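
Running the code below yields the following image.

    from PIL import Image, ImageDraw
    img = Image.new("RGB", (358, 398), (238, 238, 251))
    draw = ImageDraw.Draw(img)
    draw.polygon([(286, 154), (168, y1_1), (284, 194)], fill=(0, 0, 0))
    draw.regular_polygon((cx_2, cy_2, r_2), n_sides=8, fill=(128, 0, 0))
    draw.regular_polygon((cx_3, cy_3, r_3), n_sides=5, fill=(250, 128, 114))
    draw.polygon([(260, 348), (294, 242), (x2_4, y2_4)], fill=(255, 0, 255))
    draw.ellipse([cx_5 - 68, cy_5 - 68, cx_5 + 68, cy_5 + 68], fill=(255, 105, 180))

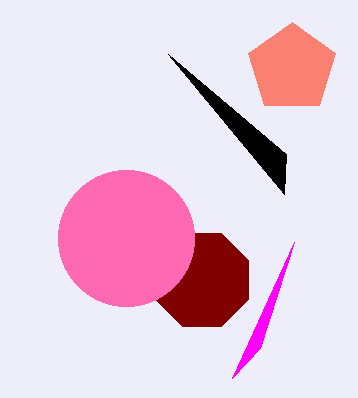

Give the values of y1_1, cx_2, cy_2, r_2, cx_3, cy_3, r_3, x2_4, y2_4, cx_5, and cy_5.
y1_1 = 54, cx_2 = 202, cy_2 = 280, r_2 = 50, cx_3 = 292, cy_3 = 68, r_3 = 46, x2_4 = 232, y2_4 = 378, cx_5 = 126, cy_5 = 238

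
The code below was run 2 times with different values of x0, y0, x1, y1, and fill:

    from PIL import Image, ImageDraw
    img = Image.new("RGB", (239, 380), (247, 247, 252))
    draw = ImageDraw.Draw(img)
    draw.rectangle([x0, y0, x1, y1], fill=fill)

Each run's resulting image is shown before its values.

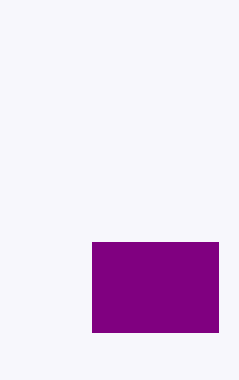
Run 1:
x0 = 92, y0 = 242, x1 = 218, y1 = 332, fill = 'purple'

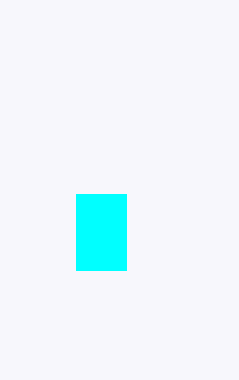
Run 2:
x0 = 76
y0 = 194
x1 = 126
y1 = 270
fill = 'cyan'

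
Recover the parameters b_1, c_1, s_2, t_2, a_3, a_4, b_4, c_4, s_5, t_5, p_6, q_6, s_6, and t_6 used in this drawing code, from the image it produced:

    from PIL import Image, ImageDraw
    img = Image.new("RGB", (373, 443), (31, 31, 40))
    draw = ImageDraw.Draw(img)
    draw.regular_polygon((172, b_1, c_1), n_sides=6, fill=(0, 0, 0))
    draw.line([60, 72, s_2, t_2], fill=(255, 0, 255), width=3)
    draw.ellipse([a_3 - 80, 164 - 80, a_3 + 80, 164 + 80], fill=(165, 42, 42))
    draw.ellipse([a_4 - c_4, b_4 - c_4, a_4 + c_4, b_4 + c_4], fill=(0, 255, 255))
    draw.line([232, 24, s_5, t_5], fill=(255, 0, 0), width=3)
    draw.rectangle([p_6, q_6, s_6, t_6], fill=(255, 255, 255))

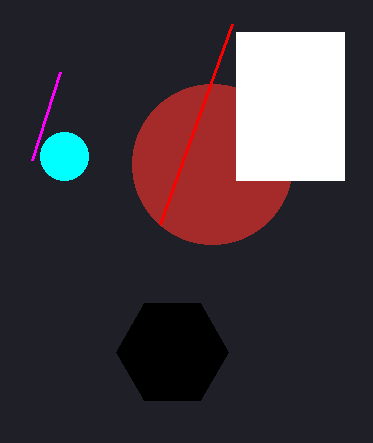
b_1 = 352, c_1 = 56, s_2 = 32, t_2 = 160, a_3 = 212, a_4 = 64, b_4 = 156, c_4 = 24, s_5 = 160, t_5 = 224, p_6 = 236, q_6 = 32, s_6 = 344, t_6 = 180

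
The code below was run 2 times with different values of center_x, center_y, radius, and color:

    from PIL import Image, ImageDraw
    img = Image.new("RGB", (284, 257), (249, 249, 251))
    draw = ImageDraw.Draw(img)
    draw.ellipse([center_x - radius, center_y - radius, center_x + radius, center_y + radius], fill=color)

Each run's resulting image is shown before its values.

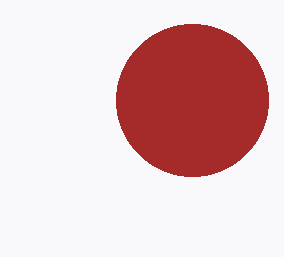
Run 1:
center_x = 192, center_y = 100, radius = 76, color = 'brown'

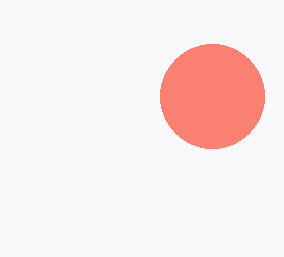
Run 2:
center_x = 212, center_y = 96, radius = 52, color = 'salmon'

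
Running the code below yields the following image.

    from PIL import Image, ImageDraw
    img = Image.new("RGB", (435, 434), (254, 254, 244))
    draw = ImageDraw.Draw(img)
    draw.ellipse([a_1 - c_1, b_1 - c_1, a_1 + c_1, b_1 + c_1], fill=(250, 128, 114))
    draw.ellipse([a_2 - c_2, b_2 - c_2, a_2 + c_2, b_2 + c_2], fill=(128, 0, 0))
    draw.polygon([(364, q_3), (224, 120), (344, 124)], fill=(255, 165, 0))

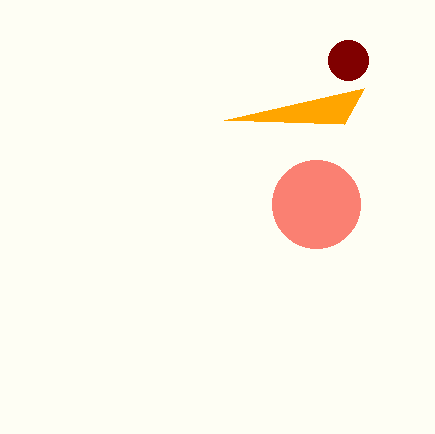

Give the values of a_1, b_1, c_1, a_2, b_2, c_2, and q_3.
a_1 = 316
b_1 = 204
c_1 = 44
a_2 = 348
b_2 = 60
c_2 = 20
q_3 = 88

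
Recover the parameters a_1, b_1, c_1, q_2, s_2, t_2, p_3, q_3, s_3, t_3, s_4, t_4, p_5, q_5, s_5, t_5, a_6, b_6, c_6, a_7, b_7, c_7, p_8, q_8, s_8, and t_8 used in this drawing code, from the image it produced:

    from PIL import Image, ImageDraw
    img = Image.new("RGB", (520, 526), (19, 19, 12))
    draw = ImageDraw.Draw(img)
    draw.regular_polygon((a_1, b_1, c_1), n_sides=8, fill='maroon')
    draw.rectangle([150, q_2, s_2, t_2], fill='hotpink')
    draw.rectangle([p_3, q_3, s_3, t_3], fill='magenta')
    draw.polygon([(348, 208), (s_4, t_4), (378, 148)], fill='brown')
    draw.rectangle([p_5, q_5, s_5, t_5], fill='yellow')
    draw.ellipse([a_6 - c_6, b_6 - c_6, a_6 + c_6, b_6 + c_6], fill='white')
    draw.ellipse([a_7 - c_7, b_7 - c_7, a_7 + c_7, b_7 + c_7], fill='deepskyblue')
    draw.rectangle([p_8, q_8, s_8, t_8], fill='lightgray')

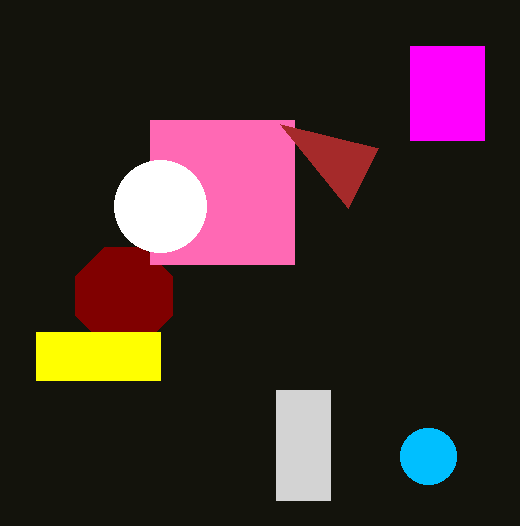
a_1 = 124
b_1 = 296
c_1 = 52
q_2 = 120
s_2 = 294
t_2 = 264
p_3 = 410
q_3 = 46
s_3 = 484
t_3 = 140
s_4 = 280
t_4 = 124
p_5 = 36
q_5 = 332
s_5 = 160
t_5 = 380
a_6 = 160
b_6 = 206
c_6 = 46
a_7 = 428
b_7 = 456
c_7 = 28
p_8 = 276
q_8 = 390
s_8 = 330
t_8 = 500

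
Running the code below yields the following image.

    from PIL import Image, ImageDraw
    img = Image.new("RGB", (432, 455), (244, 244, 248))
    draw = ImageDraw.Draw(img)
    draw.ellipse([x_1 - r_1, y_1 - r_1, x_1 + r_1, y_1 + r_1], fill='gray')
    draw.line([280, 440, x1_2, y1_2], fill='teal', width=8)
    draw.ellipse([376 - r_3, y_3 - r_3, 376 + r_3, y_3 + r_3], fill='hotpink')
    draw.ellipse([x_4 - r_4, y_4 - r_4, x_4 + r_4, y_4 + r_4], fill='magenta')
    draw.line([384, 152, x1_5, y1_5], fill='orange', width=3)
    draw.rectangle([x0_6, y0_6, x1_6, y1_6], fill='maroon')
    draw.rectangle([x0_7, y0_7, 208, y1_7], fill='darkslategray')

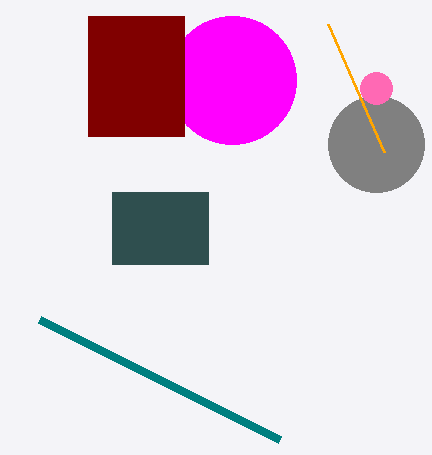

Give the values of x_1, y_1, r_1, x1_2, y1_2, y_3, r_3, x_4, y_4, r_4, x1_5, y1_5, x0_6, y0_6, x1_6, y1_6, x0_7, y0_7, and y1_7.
x_1 = 376
y_1 = 144
r_1 = 48
x1_2 = 40
y1_2 = 320
y_3 = 88
r_3 = 16
x_4 = 232
y_4 = 80
r_4 = 64
x1_5 = 328
y1_5 = 24
x0_6 = 88
y0_6 = 16
x1_6 = 184
y1_6 = 136
x0_7 = 112
y0_7 = 192
y1_7 = 264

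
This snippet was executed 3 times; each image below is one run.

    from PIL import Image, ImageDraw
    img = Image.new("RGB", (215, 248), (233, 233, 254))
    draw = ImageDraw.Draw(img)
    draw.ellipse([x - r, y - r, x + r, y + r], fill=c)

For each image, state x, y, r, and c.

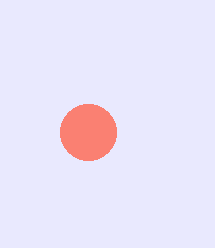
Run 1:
x = 88, y = 132, r = 28, c = 'salmon'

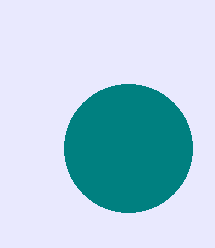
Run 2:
x = 128, y = 148, r = 64, c = 'teal'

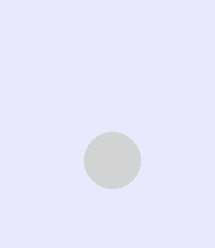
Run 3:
x = 112, y = 160, r = 28, c = 'lightgray'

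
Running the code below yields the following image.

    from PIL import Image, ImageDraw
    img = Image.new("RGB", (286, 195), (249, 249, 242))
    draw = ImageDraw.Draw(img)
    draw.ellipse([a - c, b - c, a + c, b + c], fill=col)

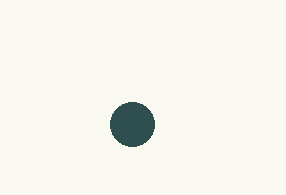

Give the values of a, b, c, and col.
a = 132
b = 124
c = 22
col = 'darkslategray'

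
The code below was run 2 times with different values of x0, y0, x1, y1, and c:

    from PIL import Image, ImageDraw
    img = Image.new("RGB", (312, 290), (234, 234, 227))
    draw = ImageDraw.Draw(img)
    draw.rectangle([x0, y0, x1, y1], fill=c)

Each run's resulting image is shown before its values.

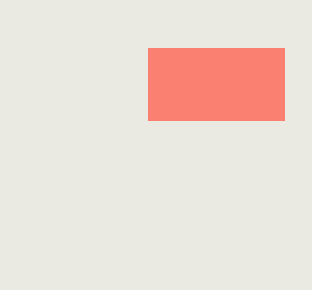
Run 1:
x0 = 148, y0 = 48, x1 = 284, y1 = 120, c = 'salmon'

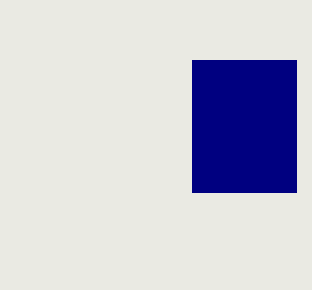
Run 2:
x0 = 192, y0 = 60, x1 = 296, y1 = 192, c = 'navy'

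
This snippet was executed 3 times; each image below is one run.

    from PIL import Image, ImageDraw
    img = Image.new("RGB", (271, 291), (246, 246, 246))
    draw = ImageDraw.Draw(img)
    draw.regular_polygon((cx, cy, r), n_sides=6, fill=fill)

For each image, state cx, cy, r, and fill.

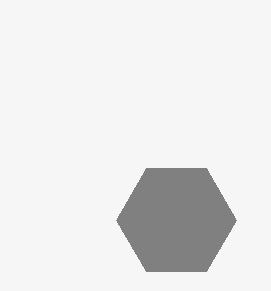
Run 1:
cx = 176; cy = 220; r = 60; fill = 'gray'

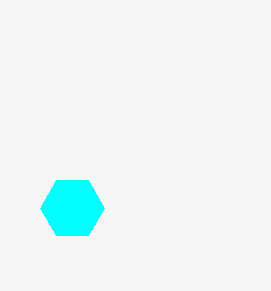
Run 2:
cx = 72
cy = 208
r = 32
fill = 'cyan'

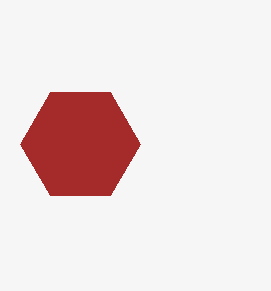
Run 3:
cx = 80, cy = 144, r = 60, fill = 'brown'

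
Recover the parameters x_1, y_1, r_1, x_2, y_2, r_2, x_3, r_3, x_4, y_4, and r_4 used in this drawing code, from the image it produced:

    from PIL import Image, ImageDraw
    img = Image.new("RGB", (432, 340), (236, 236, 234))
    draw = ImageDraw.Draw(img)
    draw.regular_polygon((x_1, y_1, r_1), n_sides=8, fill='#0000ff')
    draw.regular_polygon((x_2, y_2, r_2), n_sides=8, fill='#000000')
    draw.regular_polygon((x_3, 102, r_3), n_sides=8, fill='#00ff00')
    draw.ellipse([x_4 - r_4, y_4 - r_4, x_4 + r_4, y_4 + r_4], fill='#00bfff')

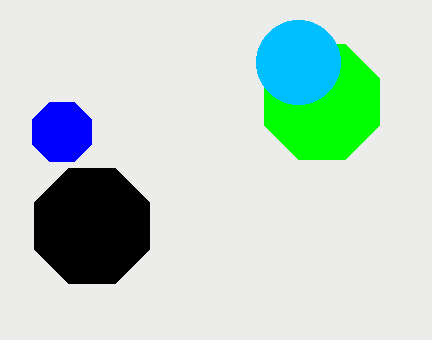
x_1 = 62, y_1 = 132, r_1 = 32, x_2 = 92, y_2 = 226, r_2 = 62, x_3 = 322, r_3 = 62, x_4 = 298, y_4 = 62, r_4 = 42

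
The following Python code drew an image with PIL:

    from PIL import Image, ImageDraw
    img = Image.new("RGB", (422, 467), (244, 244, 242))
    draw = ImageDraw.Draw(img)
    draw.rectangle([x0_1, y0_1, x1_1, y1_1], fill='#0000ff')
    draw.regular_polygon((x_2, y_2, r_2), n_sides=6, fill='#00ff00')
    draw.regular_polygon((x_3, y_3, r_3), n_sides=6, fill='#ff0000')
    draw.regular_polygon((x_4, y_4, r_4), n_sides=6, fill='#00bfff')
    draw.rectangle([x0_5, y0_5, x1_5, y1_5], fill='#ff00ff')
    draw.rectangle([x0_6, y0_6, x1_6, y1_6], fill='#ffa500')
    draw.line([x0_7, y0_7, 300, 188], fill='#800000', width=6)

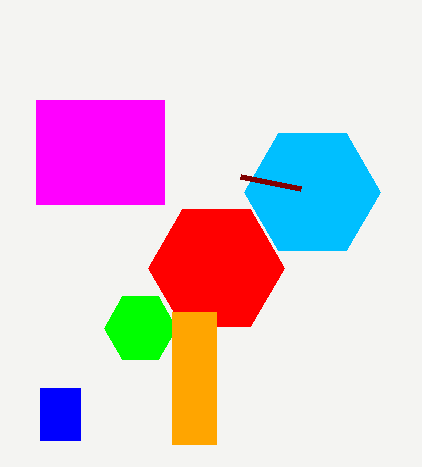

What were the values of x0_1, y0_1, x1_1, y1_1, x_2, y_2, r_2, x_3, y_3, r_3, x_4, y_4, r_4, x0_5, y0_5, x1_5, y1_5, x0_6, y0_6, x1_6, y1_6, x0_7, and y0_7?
x0_1 = 40
y0_1 = 388
x1_1 = 80
y1_1 = 440
x_2 = 140
y_2 = 328
r_2 = 36
x_3 = 216
y_3 = 268
r_3 = 68
x_4 = 312
y_4 = 192
r_4 = 68
x0_5 = 36
y0_5 = 100
x1_5 = 164
y1_5 = 204
x0_6 = 172
y0_6 = 312
x1_6 = 216
y1_6 = 444
x0_7 = 240
y0_7 = 176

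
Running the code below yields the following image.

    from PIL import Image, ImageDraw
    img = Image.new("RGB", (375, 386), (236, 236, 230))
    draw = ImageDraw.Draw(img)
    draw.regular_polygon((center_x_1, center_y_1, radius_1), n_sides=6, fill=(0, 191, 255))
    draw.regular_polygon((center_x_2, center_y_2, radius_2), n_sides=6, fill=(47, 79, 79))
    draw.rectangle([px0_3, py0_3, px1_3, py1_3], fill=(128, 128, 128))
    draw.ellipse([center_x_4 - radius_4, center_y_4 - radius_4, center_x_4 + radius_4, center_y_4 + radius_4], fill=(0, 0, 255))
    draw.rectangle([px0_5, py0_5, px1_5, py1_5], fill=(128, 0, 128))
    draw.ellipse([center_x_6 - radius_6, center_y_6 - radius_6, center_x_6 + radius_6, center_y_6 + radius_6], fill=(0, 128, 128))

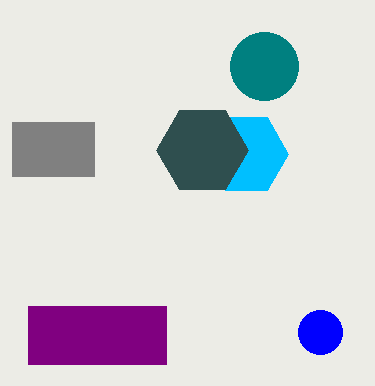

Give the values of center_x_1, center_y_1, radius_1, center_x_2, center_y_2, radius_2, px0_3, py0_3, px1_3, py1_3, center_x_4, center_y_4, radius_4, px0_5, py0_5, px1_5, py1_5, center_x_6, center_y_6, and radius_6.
center_x_1 = 246, center_y_1 = 154, radius_1 = 42, center_x_2 = 202, center_y_2 = 150, radius_2 = 46, px0_3 = 12, py0_3 = 122, px1_3 = 94, py1_3 = 176, center_x_4 = 320, center_y_4 = 332, radius_4 = 22, px0_5 = 28, py0_5 = 306, px1_5 = 166, py1_5 = 364, center_x_6 = 264, center_y_6 = 66, radius_6 = 34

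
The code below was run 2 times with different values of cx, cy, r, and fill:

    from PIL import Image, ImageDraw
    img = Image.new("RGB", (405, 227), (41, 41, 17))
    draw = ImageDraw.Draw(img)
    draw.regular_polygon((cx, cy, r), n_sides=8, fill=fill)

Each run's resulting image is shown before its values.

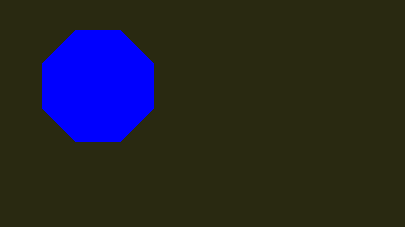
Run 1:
cx = 98; cy = 86; r = 60; fill = 'blue'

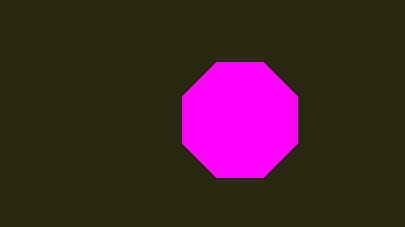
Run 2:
cx = 240; cy = 120; r = 62; fill = 'magenta'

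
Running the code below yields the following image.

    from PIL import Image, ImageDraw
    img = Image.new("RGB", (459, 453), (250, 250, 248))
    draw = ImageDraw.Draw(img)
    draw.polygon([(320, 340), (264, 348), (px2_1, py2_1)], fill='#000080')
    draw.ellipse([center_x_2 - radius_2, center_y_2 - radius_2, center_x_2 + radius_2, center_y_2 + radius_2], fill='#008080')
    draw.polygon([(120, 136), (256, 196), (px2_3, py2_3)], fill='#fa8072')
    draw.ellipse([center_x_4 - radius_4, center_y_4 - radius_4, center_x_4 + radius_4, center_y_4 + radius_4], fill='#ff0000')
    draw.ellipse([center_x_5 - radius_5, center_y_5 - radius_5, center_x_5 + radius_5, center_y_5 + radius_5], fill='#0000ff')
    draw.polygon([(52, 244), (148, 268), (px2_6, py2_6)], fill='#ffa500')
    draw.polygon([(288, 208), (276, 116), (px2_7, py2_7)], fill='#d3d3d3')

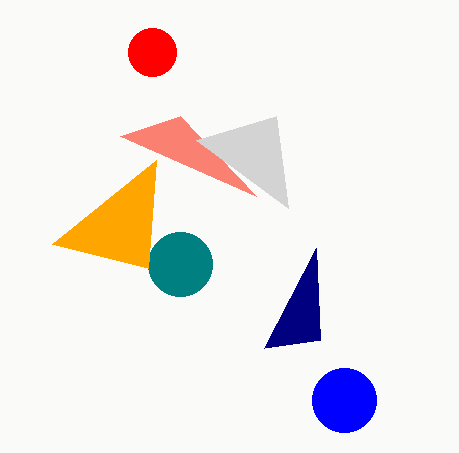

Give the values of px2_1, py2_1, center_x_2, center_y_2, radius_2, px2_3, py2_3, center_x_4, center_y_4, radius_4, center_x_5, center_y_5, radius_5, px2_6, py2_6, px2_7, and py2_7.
px2_1 = 316
py2_1 = 248
center_x_2 = 180
center_y_2 = 264
radius_2 = 32
px2_3 = 180
py2_3 = 116
center_x_4 = 152
center_y_4 = 52
radius_4 = 24
center_x_5 = 344
center_y_5 = 400
radius_5 = 32
px2_6 = 156
py2_6 = 160
px2_7 = 196
py2_7 = 140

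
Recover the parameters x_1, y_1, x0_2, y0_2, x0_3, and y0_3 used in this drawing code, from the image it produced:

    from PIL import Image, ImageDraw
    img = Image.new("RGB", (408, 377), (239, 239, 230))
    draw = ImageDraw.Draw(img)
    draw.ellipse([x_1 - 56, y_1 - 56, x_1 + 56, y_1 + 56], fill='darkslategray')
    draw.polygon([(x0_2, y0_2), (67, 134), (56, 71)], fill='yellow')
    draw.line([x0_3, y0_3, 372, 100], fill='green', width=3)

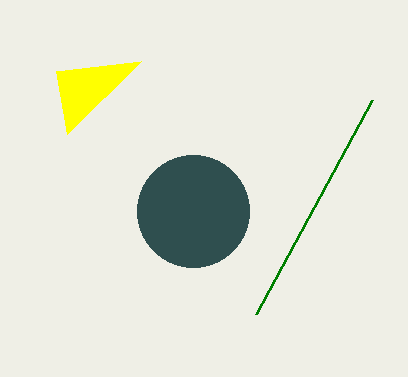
x_1 = 193
y_1 = 211
x0_2 = 141
y0_2 = 61
x0_3 = 256
y0_3 = 314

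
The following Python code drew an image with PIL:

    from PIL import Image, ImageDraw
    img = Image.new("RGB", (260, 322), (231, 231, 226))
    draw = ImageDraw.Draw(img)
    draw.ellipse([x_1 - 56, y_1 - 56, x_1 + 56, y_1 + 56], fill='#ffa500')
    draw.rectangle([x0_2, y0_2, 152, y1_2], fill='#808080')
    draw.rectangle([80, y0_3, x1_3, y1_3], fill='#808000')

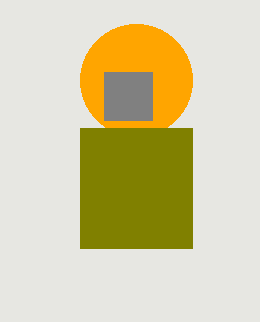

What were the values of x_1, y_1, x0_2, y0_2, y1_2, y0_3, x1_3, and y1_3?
x_1 = 136; y_1 = 80; x0_2 = 104; y0_2 = 72; y1_2 = 120; y0_3 = 128; x1_3 = 192; y1_3 = 248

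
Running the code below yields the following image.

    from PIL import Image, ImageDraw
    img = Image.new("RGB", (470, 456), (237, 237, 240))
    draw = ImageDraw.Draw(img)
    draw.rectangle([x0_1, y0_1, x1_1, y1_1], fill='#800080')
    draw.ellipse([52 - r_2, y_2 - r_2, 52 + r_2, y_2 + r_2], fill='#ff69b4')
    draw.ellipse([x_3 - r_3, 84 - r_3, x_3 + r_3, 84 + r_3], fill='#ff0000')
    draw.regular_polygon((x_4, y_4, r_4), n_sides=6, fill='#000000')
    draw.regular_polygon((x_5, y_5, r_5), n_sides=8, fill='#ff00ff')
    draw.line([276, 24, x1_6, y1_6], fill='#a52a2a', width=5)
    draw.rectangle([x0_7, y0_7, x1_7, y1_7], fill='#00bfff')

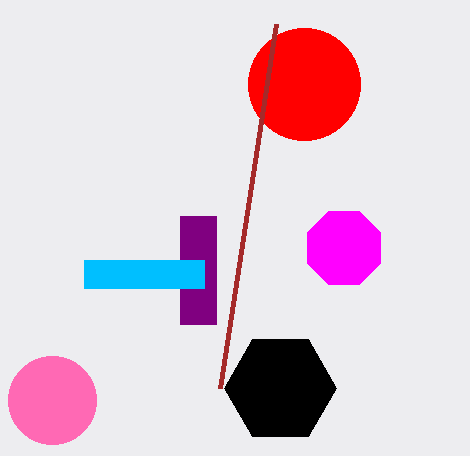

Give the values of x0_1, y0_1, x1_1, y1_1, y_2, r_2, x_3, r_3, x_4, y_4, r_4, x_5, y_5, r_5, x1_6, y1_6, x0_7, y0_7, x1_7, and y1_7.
x0_1 = 180, y0_1 = 216, x1_1 = 216, y1_1 = 324, y_2 = 400, r_2 = 44, x_3 = 304, r_3 = 56, x_4 = 280, y_4 = 388, r_4 = 56, x_5 = 344, y_5 = 248, r_5 = 40, x1_6 = 220, y1_6 = 388, x0_7 = 84, y0_7 = 260, x1_7 = 204, y1_7 = 288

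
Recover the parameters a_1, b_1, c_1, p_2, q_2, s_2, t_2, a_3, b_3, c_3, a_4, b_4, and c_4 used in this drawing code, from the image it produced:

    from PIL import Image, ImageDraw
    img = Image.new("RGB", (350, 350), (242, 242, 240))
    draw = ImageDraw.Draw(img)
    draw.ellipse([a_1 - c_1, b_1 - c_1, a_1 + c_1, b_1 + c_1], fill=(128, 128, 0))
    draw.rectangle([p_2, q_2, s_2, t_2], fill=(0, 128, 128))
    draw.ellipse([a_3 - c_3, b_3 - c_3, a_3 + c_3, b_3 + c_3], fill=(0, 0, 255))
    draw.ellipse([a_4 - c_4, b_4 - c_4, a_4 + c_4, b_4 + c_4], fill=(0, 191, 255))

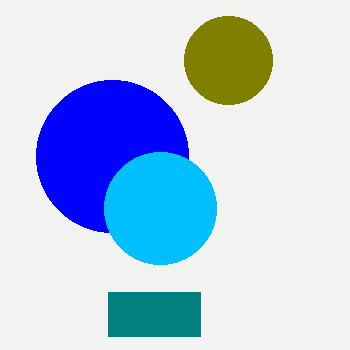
a_1 = 228, b_1 = 60, c_1 = 44, p_2 = 108, q_2 = 292, s_2 = 200, t_2 = 336, a_3 = 112, b_3 = 156, c_3 = 76, a_4 = 160, b_4 = 208, c_4 = 56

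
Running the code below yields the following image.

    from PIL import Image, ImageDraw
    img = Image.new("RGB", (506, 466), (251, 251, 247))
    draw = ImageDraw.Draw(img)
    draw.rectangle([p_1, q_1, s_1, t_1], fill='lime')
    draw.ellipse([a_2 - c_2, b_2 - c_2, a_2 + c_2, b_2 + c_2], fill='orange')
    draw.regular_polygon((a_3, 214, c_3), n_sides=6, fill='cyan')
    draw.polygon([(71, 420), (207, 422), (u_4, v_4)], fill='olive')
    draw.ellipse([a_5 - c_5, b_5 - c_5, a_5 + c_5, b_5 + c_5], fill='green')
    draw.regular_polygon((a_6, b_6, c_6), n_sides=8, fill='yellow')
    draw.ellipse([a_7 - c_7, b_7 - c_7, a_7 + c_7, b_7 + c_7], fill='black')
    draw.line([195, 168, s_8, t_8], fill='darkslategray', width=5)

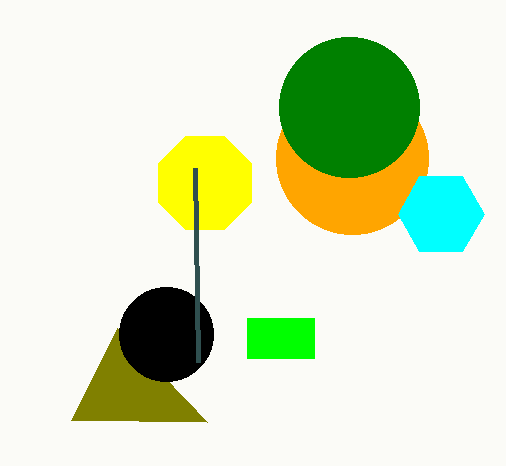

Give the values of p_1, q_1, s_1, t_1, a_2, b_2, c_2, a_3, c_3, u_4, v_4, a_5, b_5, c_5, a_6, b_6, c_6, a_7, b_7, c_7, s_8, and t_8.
p_1 = 247, q_1 = 318, s_1 = 314, t_1 = 358, a_2 = 352, b_2 = 158, c_2 = 76, a_3 = 441, c_3 = 43, u_4 = 117, v_4 = 328, a_5 = 349, b_5 = 107, c_5 = 70, a_6 = 205, b_6 = 183, c_6 = 50, a_7 = 166, b_7 = 334, c_7 = 47, s_8 = 198, t_8 = 362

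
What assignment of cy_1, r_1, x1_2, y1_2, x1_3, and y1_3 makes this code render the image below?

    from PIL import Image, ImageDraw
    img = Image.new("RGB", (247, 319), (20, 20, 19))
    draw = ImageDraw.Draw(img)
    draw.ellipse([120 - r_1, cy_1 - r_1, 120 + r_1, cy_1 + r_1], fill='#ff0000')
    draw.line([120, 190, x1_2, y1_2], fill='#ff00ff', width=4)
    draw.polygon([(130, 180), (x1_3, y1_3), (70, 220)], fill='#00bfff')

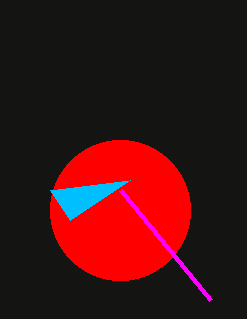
cy_1 = 210; r_1 = 70; x1_2 = 210; y1_2 = 300; x1_3 = 50; y1_3 = 190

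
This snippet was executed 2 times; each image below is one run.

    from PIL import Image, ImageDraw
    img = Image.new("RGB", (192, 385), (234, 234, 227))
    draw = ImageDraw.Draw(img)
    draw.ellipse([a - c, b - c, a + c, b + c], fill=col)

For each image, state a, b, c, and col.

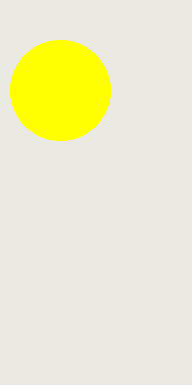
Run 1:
a = 60
b = 90
c = 50
col = 'yellow'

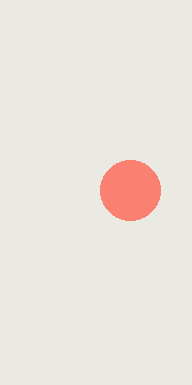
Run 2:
a = 130; b = 190; c = 30; col = 'salmon'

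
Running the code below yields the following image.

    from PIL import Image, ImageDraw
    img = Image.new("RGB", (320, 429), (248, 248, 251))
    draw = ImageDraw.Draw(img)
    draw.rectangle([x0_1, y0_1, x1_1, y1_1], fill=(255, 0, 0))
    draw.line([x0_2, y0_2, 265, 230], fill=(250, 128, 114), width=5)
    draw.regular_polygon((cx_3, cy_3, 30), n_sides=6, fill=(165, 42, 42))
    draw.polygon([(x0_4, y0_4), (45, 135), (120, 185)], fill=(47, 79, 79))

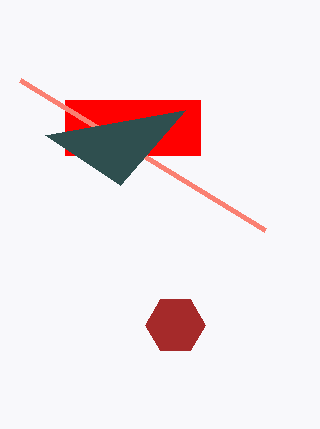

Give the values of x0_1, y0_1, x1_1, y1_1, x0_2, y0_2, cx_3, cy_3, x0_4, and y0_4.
x0_1 = 65
y0_1 = 100
x1_1 = 200
y1_1 = 155
x0_2 = 20
y0_2 = 80
cx_3 = 175
cy_3 = 325
x0_4 = 185
y0_4 = 110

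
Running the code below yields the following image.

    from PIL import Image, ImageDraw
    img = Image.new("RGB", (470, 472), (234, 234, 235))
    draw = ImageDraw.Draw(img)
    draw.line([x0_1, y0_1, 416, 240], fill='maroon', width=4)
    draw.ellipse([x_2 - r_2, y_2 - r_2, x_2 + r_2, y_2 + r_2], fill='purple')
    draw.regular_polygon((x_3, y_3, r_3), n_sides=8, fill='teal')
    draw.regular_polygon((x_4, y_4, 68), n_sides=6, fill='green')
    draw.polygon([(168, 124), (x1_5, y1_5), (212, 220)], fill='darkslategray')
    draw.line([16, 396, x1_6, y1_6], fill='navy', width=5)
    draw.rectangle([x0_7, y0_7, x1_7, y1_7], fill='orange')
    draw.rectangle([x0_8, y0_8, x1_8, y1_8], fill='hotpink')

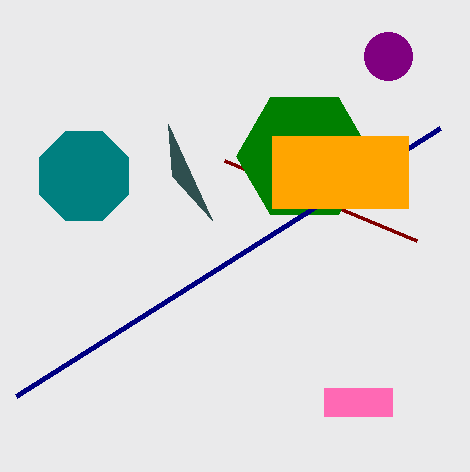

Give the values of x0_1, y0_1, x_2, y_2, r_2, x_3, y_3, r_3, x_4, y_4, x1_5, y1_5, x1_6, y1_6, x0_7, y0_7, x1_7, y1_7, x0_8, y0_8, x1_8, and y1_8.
x0_1 = 224
y0_1 = 160
x_2 = 388
y_2 = 56
r_2 = 24
x_3 = 84
y_3 = 176
r_3 = 48
x_4 = 304
y_4 = 156
x1_5 = 172
y1_5 = 176
x1_6 = 440
y1_6 = 128
x0_7 = 272
y0_7 = 136
x1_7 = 408
y1_7 = 208
x0_8 = 324
y0_8 = 388
x1_8 = 392
y1_8 = 416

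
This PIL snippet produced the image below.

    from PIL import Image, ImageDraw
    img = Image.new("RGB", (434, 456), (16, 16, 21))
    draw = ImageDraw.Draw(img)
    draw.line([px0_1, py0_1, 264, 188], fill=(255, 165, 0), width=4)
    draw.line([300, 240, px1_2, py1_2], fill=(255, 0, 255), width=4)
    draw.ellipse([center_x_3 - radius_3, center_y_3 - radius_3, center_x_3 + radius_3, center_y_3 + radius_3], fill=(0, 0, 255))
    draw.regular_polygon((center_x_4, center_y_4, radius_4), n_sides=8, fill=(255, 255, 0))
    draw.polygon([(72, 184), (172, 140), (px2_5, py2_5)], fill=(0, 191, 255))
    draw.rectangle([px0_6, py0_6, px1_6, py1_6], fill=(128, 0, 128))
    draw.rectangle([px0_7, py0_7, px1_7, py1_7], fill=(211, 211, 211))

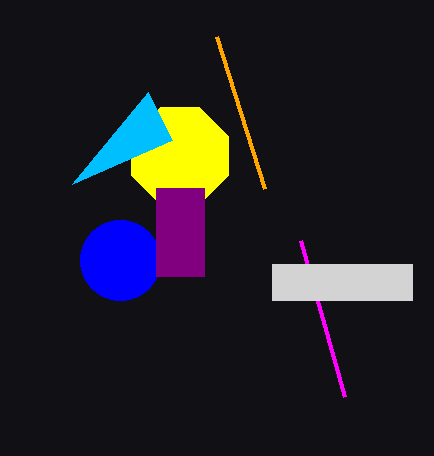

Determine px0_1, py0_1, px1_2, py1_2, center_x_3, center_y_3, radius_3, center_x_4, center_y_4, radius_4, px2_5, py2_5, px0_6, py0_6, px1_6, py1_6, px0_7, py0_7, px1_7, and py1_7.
px0_1 = 216; py0_1 = 36; px1_2 = 344; py1_2 = 396; center_x_3 = 120; center_y_3 = 260; radius_3 = 40; center_x_4 = 180; center_y_4 = 156; radius_4 = 52; px2_5 = 148; py2_5 = 92; px0_6 = 156; py0_6 = 188; px1_6 = 204; py1_6 = 276; px0_7 = 272; py0_7 = 264; px1_7 = 412; py1_7 = 300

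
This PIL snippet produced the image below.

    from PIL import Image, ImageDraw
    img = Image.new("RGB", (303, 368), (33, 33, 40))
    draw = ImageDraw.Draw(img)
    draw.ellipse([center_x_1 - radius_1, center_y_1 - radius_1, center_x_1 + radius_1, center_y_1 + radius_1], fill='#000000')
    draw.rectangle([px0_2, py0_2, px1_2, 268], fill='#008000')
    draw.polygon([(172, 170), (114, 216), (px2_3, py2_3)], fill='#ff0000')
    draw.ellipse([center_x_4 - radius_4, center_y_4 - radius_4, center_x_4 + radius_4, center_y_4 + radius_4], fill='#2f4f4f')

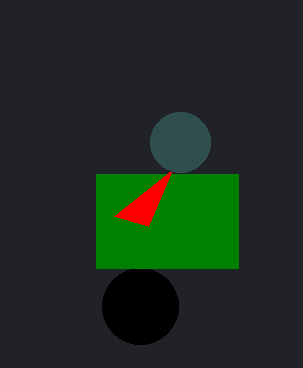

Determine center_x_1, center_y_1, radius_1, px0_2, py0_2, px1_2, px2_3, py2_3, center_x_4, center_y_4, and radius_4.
center_x_1 = 140
center_y_1 = 306
radius_1 = 38
px0_2 = 96
py0_2 = 174
px1_2 = 238
px2_3 = 148
py2_3 = 226
center_x_4 = 180
center_y_4 = 142
radius_4 = 30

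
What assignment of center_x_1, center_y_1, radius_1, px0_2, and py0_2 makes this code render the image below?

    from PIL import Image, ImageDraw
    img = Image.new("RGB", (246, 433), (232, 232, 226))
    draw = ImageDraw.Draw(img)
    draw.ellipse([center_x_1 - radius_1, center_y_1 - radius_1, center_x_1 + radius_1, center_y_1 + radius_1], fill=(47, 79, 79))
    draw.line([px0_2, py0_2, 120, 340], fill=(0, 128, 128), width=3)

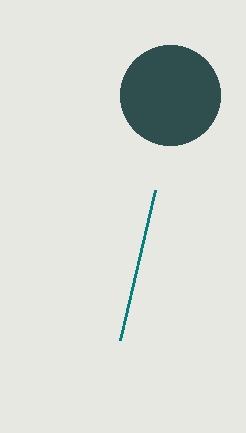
center_x_1 = 170, center_y_1 = 95, radius_1 = 50, px0_2 = 155, py0_2 = 190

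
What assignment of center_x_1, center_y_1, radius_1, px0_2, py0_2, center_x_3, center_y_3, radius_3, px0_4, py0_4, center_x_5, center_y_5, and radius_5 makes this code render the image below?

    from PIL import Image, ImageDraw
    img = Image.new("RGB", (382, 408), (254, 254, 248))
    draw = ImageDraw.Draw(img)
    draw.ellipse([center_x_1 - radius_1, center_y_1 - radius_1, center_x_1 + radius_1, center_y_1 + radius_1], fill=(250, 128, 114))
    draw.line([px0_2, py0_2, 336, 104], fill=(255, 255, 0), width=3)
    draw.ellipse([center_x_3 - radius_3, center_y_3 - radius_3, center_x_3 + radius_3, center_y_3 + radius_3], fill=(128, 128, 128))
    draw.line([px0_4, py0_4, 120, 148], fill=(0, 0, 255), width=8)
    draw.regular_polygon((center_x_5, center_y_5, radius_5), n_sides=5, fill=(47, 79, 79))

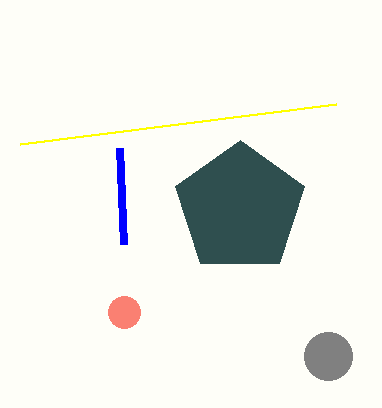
center_x_1 = 124, center_y_1 = 312, radius_1 = 16, px0_2 = 20, py0_2 = 144, center_x_3 = 328, center_y_3 = 356, radius_3 = 24, px0_4 = 124, py0_4 = 244, center_x_5 = 240, center_y_5 = 208, radius_5 = 68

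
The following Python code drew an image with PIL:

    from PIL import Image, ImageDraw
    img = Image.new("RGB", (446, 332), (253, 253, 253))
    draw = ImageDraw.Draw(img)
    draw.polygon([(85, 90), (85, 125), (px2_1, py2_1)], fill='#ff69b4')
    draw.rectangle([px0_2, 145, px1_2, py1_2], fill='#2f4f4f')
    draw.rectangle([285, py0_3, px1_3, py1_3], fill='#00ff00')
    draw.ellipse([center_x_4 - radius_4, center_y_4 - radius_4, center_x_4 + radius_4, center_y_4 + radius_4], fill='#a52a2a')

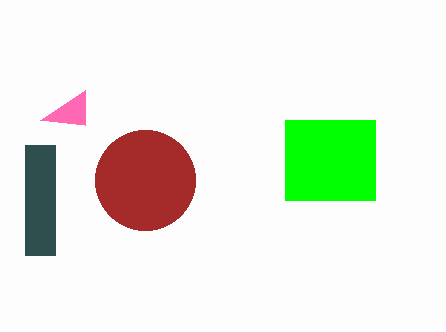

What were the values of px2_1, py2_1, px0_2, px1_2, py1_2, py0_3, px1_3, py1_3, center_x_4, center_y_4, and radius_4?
px2_1 = 40, py2_1 = 120, px0_2 = 25, px1_2 = 55, py1_2 = 255, py0_3 = 120, px1_3 = 375, py1_3 = 200, center_x_4 = 145, center_y_4 = 180, radius_4 = 50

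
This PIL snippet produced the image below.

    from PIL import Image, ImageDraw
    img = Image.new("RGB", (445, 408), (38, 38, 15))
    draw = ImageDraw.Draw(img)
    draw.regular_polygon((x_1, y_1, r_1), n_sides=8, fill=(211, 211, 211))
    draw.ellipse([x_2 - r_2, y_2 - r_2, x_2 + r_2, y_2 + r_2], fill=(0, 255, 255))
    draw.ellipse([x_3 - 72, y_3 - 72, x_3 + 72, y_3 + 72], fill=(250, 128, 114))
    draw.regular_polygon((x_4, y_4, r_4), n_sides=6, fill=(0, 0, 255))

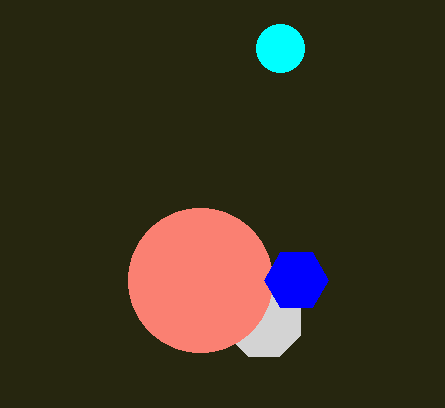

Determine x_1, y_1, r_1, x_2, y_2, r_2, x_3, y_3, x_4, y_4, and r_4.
x_1 = 264, y_1 = 320, r_1 = 40, x_2 = 280, y_2 = 48, r_2 = 24, x_3 = 200, y_3 = 280, x_4 = 296, y_4 = 280, r_4 = 32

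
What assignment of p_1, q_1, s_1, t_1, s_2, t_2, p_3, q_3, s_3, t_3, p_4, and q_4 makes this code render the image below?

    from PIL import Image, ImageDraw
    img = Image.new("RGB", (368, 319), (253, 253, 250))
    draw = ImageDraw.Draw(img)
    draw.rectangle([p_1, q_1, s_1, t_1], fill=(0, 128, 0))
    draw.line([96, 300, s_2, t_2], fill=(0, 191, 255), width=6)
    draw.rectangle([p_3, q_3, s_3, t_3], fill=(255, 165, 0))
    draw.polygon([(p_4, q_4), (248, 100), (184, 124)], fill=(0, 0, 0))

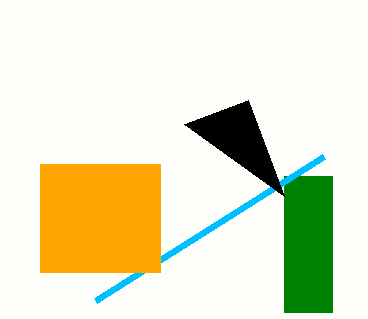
p_1 = 284
q_1 = 176
s_1 = 332
t_1 = 312
s_2 = 324
t_2 = 156
p_3 = 40
q_3 = 164
s_3 = 160
t_3 = 272
p_4 = 284
q_4 = 196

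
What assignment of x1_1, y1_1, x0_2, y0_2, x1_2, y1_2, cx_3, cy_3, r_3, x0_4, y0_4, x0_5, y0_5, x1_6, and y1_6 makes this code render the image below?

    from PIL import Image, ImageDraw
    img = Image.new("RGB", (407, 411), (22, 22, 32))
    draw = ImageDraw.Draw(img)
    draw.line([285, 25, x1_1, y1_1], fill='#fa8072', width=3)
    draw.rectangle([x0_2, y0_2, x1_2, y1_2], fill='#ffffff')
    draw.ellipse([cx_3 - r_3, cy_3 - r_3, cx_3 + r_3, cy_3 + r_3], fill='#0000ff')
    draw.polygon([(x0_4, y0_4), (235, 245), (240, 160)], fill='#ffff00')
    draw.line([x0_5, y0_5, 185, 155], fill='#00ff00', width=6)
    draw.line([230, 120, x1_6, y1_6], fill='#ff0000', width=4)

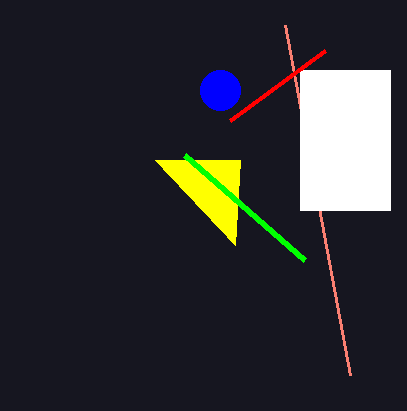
x1_1 = 350, y1_1 = 375, x0_2 = 300, y0_2 = 70, x1_2 = 390, y1_2 = 210, cx_3 = 220, cy_3 = 90, r_3 = 20, x0_4 = 155, y0_4 = 160, x0_5 = 305, y0_5 = 260, x1_6 = 325, y1_6 = 50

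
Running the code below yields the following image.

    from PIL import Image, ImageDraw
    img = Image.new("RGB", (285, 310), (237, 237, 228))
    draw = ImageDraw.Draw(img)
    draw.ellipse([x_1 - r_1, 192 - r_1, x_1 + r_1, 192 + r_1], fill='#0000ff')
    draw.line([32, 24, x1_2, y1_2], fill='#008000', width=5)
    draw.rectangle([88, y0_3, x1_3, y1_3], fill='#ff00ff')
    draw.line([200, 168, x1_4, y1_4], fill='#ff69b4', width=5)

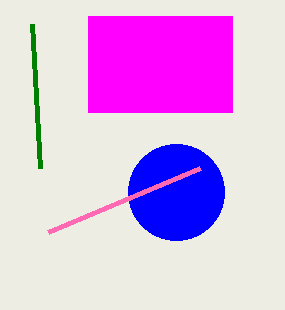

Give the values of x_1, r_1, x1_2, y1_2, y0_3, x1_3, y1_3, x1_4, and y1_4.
x_1 = 176, r_1 = 48, x1_2 = 40, y1_2 = 168, y0_3 = 16, x1_3 = 232, y1_3 = 112, x1_4 = 48, y1_4 = 232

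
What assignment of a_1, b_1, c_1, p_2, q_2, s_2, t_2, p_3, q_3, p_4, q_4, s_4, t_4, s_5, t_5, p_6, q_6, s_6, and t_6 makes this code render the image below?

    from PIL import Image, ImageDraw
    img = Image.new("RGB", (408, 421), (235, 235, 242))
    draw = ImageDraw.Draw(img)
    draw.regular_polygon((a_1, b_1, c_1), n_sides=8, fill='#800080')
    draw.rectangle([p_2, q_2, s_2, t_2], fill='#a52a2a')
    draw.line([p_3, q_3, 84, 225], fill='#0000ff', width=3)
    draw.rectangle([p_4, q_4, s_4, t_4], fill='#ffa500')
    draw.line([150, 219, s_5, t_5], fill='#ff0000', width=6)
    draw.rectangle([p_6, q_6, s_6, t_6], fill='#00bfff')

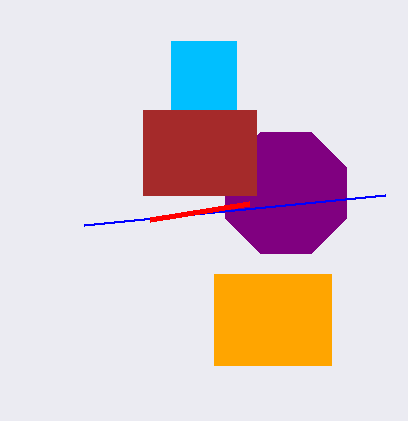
a_1 = 286; b_1 = 193; c_1 = 66; p_2 = 143; q_2 = 110; s_2 = 256; t_2 = 195; p_3 = 385; q_3 = 195; p_4 = 214; q_4 = 274; s_4 = 331; t_4 = 365; s_5 = 249; t_5 = 203; p_6 = 171; q_6 = 41; s_6 = 236; t_6 = 109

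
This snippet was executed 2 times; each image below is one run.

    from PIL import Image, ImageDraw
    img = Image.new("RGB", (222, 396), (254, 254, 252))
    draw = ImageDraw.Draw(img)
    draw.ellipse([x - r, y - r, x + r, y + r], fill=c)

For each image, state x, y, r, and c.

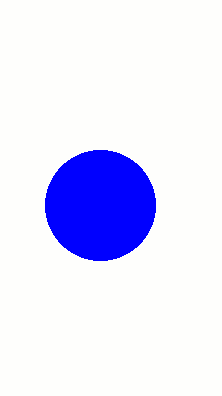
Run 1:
x = 100, y = 205, r = 55, c = 'blue'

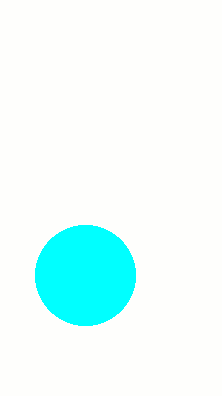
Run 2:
x = 85, y = 275, r = 50, c = 'cyan'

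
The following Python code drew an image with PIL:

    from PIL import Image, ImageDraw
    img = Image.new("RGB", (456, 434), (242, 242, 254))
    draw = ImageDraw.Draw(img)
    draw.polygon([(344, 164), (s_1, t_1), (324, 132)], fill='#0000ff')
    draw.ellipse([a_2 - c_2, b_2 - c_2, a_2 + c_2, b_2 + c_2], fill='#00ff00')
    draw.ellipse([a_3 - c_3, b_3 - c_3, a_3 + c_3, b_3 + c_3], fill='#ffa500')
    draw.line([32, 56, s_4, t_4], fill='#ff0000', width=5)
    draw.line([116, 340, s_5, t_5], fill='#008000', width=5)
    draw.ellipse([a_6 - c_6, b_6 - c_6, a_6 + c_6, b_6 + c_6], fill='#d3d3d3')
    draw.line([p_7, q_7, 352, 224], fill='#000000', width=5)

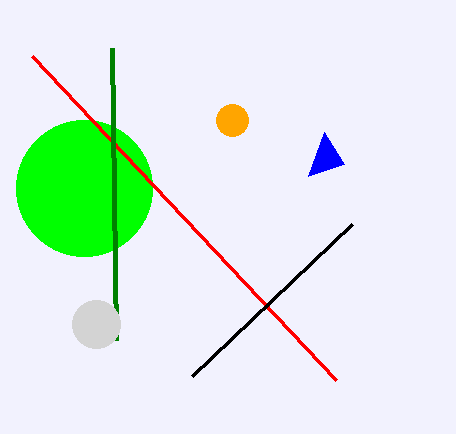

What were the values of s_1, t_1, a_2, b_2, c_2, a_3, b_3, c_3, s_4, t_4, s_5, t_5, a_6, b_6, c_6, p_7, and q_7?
s_1 = 308
t_1 = 176
a_2 = 84
b_2 = 188
c_2 = 68
a_3 = 232
b_3 = 120
c_3 = 16
s_4 = 336
t_4 = 380
s_5 = 112
t_5 = 48
a_6 = 96
b_6 = 324
c_6 = 24
p_7 = 192
q_7 = 376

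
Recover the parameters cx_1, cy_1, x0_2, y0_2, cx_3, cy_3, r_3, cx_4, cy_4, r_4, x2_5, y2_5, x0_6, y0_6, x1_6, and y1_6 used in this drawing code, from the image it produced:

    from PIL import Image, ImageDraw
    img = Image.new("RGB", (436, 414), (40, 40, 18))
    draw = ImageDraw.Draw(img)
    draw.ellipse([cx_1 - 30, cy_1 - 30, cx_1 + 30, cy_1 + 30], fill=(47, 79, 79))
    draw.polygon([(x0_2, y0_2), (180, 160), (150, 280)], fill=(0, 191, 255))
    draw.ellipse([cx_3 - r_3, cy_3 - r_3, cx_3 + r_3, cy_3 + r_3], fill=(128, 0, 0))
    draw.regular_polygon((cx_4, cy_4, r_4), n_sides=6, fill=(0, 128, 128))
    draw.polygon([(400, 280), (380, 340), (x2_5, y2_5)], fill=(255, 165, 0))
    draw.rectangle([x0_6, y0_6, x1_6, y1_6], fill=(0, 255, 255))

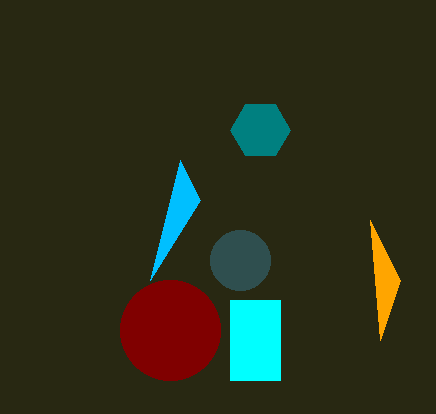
cx_1 = 240
cy_1 = 260
x0_2 = 200
y0_2 = 200
cx_3 = 170
cy_3 = 330
r_3 = 50
cx_4 = 260
cy_4 = 130
r_4 = 30
x2_5 = 370
y2_5 = 220
x0_6 = 230
y0_6 = 300
x1_6 = 280
y1_6 = 380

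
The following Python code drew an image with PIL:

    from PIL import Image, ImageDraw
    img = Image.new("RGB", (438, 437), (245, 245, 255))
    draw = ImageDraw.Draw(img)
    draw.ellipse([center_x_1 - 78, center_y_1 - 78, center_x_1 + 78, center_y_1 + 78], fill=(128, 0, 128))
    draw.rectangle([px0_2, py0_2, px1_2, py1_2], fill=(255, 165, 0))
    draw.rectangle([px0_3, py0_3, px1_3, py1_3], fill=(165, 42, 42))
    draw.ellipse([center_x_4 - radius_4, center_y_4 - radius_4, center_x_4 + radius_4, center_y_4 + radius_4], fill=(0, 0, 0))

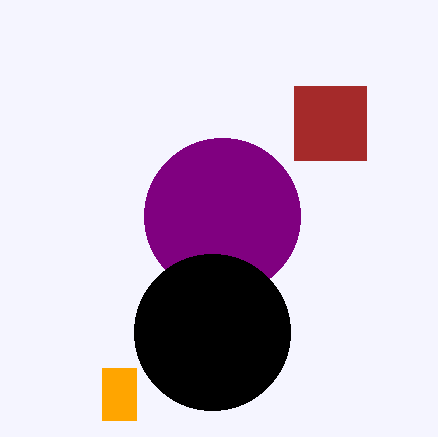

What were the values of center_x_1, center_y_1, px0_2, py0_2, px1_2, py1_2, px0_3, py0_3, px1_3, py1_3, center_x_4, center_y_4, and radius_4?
center_x_1 = 222, center_y_1 = 216, px0_2 = 102, py0_2 = 368, px1_2 = 136, py1_2 = 420, px0_3 = 294, py0_3 = 86, px1_3 = 366, py1_3 = 160, center_x_4 = 212, center_y_4 = 332, radius_4 = 78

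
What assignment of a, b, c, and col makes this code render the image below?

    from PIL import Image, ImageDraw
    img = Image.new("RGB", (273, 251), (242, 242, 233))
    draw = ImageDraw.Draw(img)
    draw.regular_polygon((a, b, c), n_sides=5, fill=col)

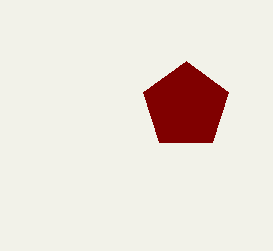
a = 186; b = 106; c = 45; col = 'maroon'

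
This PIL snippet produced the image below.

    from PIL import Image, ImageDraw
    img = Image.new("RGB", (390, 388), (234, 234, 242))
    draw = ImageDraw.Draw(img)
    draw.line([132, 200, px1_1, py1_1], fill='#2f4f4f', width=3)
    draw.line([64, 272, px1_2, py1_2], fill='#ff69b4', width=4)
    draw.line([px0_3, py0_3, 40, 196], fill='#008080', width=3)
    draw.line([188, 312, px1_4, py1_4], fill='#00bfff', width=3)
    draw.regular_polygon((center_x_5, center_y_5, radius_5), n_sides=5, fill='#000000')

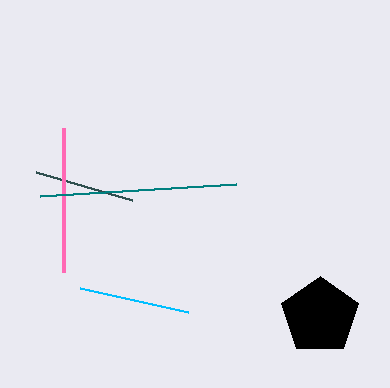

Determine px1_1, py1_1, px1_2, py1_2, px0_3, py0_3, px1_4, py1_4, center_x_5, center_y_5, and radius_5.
px1_1 = 36; py1_1 = 172; px1_2 = 64; py1_2 = 128; px0_3 = 236; py0_3 = 184; px1_4 = 80; py1_4 = 288; center_x_5 = 320; center_y_5 = 316; radius_5 = 40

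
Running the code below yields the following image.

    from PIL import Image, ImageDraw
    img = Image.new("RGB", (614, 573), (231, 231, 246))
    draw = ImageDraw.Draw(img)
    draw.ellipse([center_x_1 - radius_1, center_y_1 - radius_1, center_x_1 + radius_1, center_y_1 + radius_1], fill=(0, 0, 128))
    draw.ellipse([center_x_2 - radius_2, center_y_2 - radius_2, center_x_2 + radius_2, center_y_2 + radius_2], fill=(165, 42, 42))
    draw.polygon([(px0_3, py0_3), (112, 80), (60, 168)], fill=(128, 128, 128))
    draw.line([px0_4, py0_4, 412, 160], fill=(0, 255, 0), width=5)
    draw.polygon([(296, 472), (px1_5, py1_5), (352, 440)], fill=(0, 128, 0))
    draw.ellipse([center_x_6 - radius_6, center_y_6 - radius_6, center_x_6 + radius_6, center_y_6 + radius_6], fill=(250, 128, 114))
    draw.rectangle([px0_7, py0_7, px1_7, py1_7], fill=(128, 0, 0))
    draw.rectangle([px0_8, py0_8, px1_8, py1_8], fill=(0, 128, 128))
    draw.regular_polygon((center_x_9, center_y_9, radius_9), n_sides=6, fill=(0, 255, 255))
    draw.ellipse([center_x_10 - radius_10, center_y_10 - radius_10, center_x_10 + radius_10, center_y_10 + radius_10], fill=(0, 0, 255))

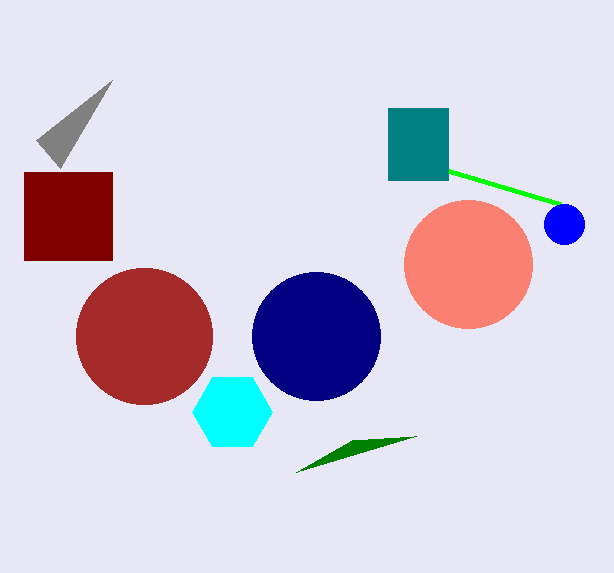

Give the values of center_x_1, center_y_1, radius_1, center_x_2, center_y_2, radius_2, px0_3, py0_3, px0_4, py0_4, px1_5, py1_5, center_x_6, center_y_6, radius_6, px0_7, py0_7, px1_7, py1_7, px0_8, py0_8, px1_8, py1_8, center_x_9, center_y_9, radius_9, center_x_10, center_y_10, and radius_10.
center_x_1 = 316; center_y_1 = 336; radius_1 = 64; center_x_2 = 144; center_y_2 = 336; radius_2 = 68; px0_3 = 36; py0_3 = 140; px0_4 = 560; py0_4 = 204; px1_5 = 416; py1_5 = 436; center_x_6 = 468; center_y_6 = 264; radius_6 = 64; px0_7 = 24; py0_7 = 172; px1_7 = 112; py1_7 = 260; px0_8 = 388; py0_8 = 108; px1_8 = 448; py1_8 = 180; center_x_9 = 232; center_y_9 = 412; radius_9 = 40; center_x_10 = 564; center_y_10 = 224; radius_10 = 20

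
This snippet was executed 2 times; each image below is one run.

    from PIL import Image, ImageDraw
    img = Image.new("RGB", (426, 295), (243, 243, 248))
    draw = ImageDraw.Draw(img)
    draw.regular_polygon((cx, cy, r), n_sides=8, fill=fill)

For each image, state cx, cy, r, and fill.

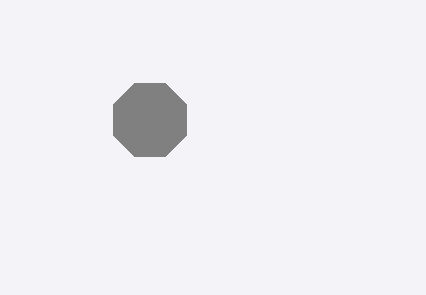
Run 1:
cx = 150
cy = 120
r = 40
fill = 'gray'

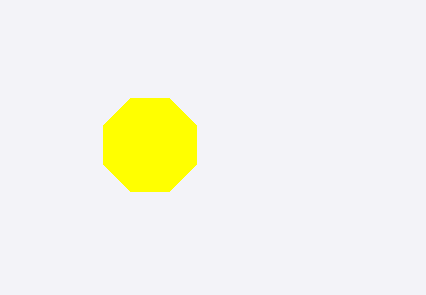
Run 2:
cx = 150
cy = 145
r = 50
fill = 'yellow'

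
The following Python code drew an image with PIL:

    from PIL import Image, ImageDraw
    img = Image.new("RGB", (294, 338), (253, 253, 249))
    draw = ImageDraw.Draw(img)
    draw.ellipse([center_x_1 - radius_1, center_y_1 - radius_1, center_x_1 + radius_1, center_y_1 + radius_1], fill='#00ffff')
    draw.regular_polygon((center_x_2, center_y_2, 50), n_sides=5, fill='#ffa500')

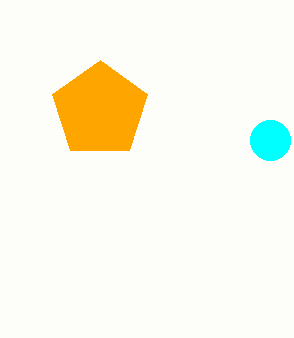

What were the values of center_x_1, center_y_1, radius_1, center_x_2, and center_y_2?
center_x_1 = 270, center_y_1 = 140, radius_1 = 20, center_x_2 = 100, center_y_2 = 110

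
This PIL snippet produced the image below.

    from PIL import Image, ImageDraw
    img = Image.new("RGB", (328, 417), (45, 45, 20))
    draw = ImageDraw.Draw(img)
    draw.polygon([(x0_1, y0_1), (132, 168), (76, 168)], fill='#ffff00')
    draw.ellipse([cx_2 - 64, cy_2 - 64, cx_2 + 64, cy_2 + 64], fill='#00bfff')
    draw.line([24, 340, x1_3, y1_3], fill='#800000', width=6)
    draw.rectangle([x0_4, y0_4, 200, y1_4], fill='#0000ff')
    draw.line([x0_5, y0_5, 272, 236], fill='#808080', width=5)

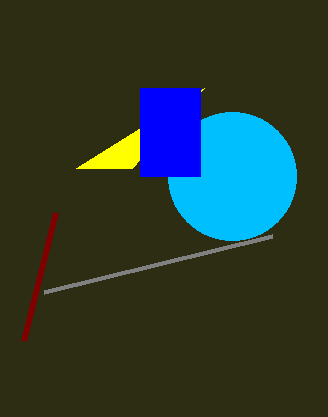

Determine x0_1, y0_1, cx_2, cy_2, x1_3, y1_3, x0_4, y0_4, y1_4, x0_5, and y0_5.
x0_1 = 204
y0_1 = 88
cx_2 = 232
cy_2 = 176
x1_3 = 56
y1_3 = 212
x0_4 = 140
y0_4 = 88
y1_4 = 176
x0_5 = 44
y0_5 = 292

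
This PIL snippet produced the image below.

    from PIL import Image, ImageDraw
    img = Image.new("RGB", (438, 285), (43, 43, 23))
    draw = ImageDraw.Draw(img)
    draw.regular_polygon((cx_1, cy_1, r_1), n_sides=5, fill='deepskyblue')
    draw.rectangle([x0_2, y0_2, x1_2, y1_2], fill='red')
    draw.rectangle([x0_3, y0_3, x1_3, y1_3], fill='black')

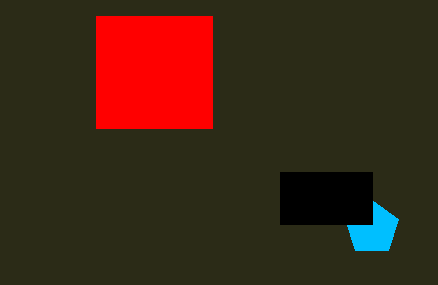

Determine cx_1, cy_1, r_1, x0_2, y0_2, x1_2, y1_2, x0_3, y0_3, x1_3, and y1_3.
cx_1 = 372
cy_1 = 228
r_1 = 28
x0_2 = 96
y0_2 = 16
x1_2 = 212
y1_2 = 128
x0_3 = 280
y0_3 = 172
x1_3 = 372
y1_3 = 224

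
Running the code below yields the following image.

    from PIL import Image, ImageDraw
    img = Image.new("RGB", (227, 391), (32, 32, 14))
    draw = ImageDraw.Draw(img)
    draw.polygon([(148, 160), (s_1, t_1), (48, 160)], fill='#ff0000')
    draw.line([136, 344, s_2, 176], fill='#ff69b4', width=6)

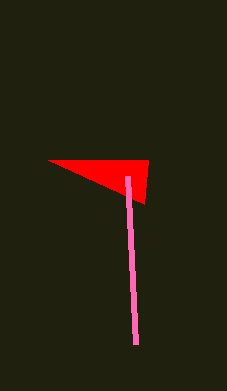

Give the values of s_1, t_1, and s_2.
s_1 = 144; t_1 = 204; s_2 = 128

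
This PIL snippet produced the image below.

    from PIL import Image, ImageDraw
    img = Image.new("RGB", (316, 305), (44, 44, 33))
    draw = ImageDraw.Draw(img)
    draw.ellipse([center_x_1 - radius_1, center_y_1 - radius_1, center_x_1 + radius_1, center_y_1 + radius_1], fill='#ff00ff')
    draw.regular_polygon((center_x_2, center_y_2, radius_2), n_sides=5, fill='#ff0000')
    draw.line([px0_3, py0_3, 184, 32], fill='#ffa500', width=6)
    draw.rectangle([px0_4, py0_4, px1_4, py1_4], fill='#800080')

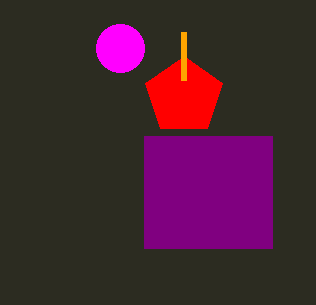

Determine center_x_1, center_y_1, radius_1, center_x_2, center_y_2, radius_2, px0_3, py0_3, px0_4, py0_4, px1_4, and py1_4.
center_x_1 = 120
center_y_1 = 48
radius_1 = 24
center_x_2 = 184
center_y_2 = 96
radius_2 = 40
px0_3 = 184
py0_3 = 80
px0_4 = 144
py0_4 = 136
px1_4 = 272
py1_4 = 248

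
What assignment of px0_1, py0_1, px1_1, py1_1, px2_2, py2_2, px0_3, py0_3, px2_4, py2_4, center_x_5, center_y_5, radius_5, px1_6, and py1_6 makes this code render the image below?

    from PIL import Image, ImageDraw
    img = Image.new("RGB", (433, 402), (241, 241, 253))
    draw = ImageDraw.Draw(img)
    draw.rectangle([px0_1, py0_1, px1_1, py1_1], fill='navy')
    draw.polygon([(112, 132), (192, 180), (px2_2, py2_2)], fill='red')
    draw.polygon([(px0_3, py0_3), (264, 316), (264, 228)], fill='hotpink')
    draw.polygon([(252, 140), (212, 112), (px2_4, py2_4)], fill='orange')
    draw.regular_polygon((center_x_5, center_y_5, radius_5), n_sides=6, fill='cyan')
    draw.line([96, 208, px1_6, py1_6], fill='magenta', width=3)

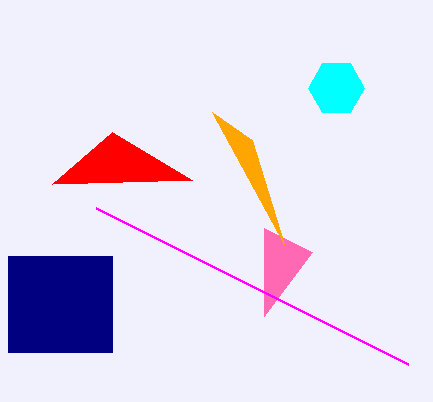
px0_1 = 8, py0_1 = 256, px1_1 = 112, py1_1 = 352, px2_2 = 52, py2_2 = 184, px0_3 = 312, py0_3 = 252, px2_4 = 284, py2_4 = 244, center_x_5 = 336, center_y_5 = 88, radius_5 = 28, px1_6 = 408, py1_6 = 364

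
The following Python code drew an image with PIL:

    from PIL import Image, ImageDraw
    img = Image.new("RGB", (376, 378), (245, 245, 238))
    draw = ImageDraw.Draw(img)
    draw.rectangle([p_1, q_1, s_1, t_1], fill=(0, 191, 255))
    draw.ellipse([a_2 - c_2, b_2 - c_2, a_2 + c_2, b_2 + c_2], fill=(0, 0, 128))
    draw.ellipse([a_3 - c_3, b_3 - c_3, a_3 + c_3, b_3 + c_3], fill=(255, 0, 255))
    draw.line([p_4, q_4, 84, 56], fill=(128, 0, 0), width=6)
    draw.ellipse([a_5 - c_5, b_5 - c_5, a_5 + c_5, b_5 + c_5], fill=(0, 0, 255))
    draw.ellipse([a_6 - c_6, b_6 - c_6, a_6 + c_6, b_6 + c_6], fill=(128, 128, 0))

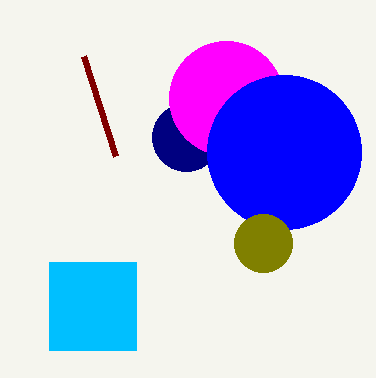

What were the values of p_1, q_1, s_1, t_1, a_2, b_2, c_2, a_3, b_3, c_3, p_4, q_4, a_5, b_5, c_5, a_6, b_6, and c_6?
p_1 = 49
q_1 = 262
s_1 = 136
t_1 = 350
a_2 = 186
b_2 = 137
c_2 = 34
a_3 = 226
b_3 = 98
c_3 = 57
p_4 = 116
q_4 = 156
a_5 = 284
b_5 = 152
c_5 = 77
a_6 = 263
b_6 = 243
c_6 = 29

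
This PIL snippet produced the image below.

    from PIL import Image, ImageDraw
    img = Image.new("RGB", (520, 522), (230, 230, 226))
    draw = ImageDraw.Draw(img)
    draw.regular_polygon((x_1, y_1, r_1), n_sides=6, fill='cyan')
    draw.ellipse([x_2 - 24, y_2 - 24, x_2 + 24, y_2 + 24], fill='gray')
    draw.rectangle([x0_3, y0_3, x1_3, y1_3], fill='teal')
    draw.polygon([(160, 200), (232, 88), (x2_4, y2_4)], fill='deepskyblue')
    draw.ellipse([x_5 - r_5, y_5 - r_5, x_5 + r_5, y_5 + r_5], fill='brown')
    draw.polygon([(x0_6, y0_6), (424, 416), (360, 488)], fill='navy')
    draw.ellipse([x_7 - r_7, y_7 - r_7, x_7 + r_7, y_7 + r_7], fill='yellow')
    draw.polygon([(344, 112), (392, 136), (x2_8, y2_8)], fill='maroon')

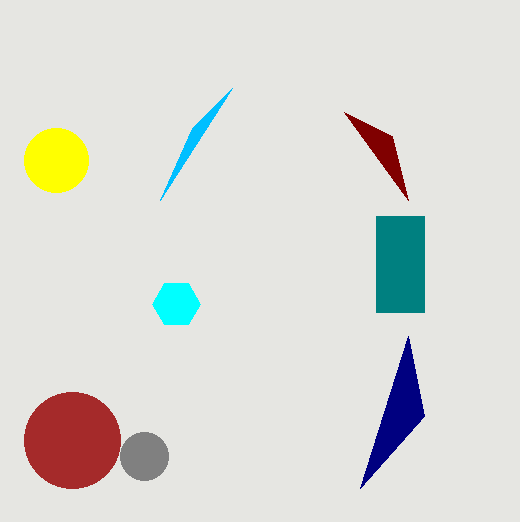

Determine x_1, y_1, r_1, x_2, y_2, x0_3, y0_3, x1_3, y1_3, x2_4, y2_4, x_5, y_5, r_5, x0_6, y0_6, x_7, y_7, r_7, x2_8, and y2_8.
x_1 = 176
y_1 = 304
r_1 = 24
x_2 = 144
y_2 = 456
x0_3 = 376
y0_3 = 216
x1_3 = 424
y1_3 = 312
x2_4 = 192
y2_4 = 128
x_5 = 72
y_5 = 440
r_5 = 48
x0_6 = 408
y0_6 = 336
x_7 = 56
y_7 = 160
r_7 = 32
x2_8 = 408
y2_8 = 200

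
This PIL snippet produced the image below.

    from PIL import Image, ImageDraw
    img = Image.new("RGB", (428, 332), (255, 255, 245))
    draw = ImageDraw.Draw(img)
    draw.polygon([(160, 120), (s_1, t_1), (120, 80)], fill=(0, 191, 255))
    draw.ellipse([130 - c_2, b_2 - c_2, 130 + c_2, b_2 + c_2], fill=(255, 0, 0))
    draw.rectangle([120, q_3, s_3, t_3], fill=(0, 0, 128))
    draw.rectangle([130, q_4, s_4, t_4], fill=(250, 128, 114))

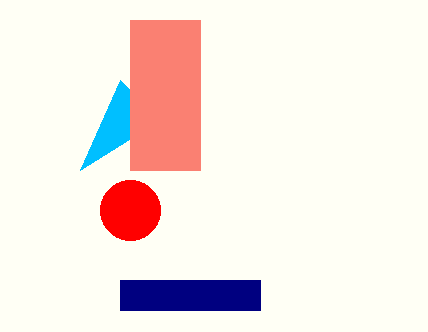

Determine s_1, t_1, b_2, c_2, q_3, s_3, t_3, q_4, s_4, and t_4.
s_1 = 80, t_1 = 170, b_2 = 210, c_2 = 30, q_3 = 280, s_3 = 260, t_3 = 310, q_4 = 20, s_4 = 200, t_4 = 170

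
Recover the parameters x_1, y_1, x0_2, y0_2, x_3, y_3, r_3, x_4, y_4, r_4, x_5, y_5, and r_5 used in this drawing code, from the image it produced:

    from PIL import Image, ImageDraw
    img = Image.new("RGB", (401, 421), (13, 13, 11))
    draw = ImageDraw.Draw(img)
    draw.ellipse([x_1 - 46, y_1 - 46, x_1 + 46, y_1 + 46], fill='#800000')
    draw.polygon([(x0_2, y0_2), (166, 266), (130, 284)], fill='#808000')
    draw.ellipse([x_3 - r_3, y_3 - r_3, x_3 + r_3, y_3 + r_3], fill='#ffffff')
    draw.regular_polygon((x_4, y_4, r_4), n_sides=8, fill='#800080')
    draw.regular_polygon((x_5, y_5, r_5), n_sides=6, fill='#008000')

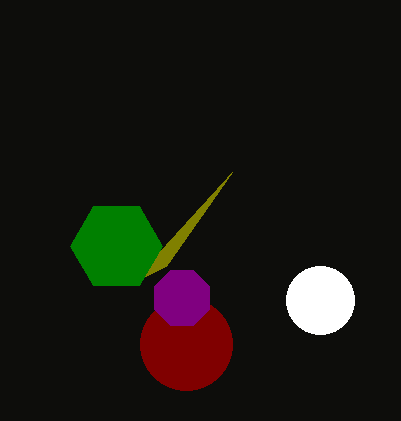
x_1 = 186, y_1 = 344, x0_2 = 232, y0_2 = 172, x_3 = 320, y_3 = 300, r_3 = 34, x_4 = 182, y_4 = 298, r_4 = 30, x_5 = 116, y_5 = 246, r_5 = 46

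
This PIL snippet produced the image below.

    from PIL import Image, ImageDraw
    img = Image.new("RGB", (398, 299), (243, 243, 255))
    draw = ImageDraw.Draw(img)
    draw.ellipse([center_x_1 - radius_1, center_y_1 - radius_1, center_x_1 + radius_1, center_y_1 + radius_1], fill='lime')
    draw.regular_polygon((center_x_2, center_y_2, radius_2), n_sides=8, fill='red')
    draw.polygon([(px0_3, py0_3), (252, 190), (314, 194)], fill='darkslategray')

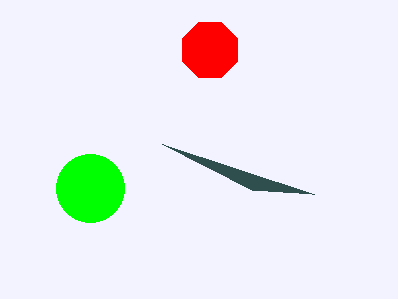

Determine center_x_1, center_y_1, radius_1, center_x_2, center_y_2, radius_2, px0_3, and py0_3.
center_x_1 = 90
center_y_1 = 188
radius_1 = 34
center_x_2 = 210
center_y_2 = 50
radius_2 = 30
px0_3 = 162
py0_3 = 144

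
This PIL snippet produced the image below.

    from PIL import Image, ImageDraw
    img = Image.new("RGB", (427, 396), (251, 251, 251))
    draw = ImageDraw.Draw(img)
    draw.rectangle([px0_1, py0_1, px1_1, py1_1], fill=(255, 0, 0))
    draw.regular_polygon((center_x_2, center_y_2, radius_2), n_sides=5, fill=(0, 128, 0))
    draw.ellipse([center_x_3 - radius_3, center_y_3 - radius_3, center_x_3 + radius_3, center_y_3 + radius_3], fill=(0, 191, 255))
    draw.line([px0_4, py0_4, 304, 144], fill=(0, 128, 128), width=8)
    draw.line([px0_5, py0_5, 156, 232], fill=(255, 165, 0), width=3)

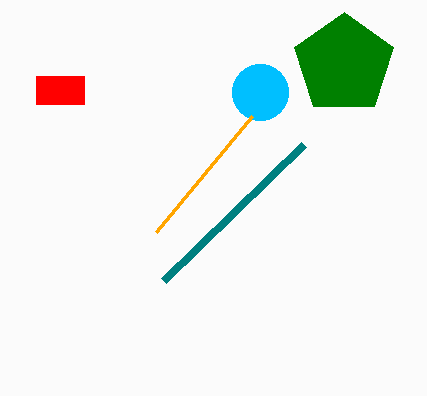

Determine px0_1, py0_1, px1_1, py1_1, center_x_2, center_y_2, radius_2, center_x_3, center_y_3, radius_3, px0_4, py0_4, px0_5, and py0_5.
px0_1 = 36
py0_1 = 76
px1_1 = 84
py1_1 = 104
center_x_2 = 344
center_y_2 = 64
radius_2 = 52
center_x_3 = 260
center_y_3 = 92
radius_3 = 28
px0_4 = 164
py0_4 = 280
px0_5 = 252
py0_5 = 116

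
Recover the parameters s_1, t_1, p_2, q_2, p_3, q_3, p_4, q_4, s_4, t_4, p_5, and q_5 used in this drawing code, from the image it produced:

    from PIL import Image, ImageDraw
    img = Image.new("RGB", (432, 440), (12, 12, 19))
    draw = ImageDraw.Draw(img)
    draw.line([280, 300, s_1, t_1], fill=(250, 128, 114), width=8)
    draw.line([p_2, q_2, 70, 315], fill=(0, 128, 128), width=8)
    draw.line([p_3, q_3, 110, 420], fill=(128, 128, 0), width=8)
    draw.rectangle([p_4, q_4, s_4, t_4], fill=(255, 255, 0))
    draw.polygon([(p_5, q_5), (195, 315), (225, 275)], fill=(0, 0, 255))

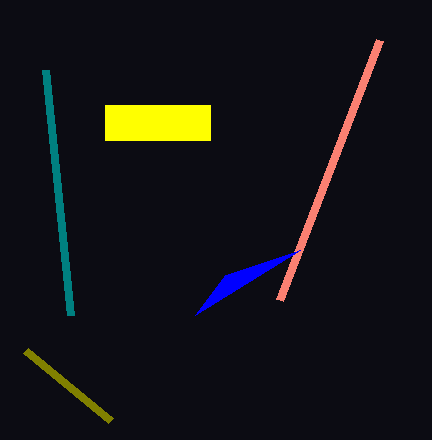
s_1 = 380
t_1 = 40
p_2 = 45
q_2 = 70
p_3 = 25
q_3 = 350
p_4 = 105
q_4 = 105
s_4 = 210
t_4 = 140
p_5 = 300
q_5 = 250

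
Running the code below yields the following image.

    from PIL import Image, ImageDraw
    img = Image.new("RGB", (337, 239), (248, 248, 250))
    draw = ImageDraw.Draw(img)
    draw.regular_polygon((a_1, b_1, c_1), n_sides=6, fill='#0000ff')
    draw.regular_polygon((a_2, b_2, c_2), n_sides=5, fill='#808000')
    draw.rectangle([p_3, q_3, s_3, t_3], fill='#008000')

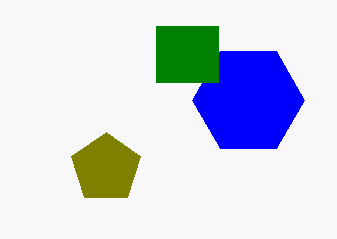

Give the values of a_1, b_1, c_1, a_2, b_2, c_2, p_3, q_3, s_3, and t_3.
a_1 = 248
b_1 = 100
c_1 = 56
a_2 = 106
b_2 = 168
c_2 = 36
p_3 = 156
q_3 = 26
s_3 = 218
t_3 = 82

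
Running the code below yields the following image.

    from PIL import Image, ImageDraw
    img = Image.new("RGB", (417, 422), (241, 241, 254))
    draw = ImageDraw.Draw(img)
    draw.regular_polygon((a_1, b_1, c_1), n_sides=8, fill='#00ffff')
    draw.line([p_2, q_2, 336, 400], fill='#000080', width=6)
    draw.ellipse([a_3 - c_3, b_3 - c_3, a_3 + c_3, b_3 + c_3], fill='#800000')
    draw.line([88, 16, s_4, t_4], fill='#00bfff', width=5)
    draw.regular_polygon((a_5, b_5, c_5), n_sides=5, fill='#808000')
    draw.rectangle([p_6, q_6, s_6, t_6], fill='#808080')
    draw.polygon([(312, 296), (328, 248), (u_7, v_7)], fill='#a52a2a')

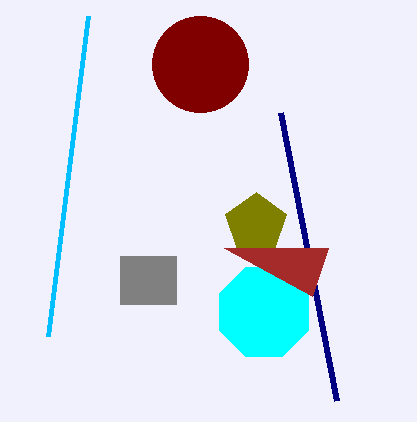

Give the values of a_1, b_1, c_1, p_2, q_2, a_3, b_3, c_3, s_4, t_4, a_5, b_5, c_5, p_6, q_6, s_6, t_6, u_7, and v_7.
a_1 = 264
b_1 = 312
c_1 = 48
p_2 = 280
q_2 = 112
a_3 = 200
b_3 = 64
c_3 = 48
s_4 = 48
t_4 = 336
a_5 = 256
b_5 = 224
c_5 = 32
p_6 = 120
q_6 = 256
s_6 = 176
t_6 = 304
u_7 = 224
v_7 = 248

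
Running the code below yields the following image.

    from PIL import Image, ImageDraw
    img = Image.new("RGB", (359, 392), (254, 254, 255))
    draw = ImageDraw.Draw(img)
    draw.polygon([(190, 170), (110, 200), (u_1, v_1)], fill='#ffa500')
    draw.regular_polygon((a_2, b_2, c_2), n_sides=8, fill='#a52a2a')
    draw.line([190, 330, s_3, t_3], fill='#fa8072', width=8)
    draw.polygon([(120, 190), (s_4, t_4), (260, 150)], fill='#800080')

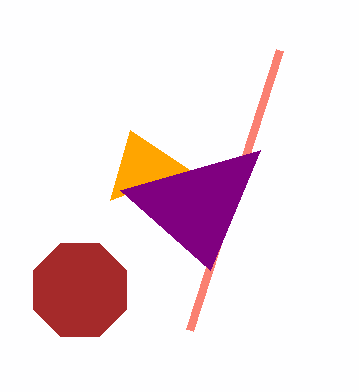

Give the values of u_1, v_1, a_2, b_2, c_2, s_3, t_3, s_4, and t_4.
u_1 = 130
v_1 = 130
a_2 = 80
b_2 = 290
c_2 = 50
s_3 = 280
t_3 = 50
s_4 = 210
t_4 = 270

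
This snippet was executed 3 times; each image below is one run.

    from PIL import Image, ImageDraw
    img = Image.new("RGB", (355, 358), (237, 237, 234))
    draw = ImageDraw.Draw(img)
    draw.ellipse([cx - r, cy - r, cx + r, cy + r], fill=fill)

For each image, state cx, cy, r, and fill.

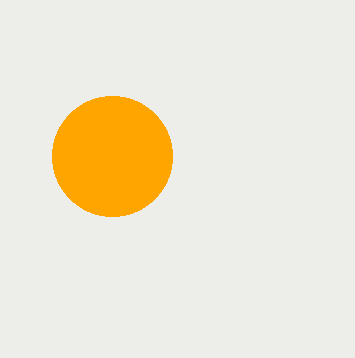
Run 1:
cx = 112; cy = 156; r = 60; fill = 'orange'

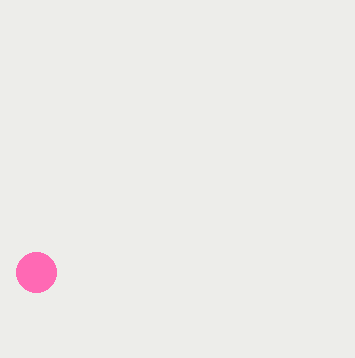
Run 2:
cx = 36, cy = 272, r = 20, fill = 'hotpink'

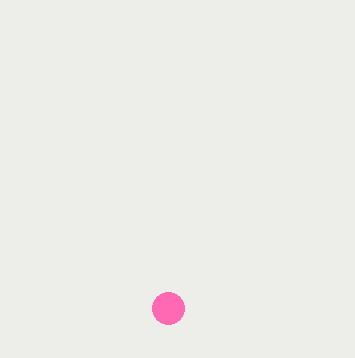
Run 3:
cx = 168; cy = 308; r = 16; fill = 'hotpink'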